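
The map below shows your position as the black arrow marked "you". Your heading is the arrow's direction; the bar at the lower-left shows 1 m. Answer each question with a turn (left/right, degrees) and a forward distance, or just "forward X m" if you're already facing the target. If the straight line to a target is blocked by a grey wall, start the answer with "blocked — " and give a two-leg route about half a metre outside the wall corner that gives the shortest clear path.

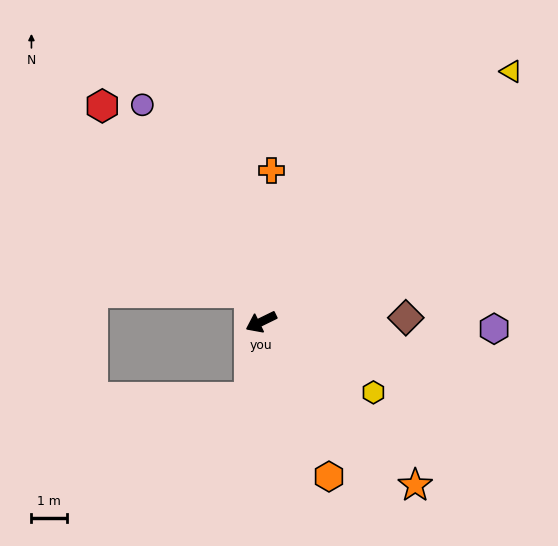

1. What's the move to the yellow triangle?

turn right 161°, forward 9.8 m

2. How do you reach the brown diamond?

turn left 156°, forward 4.0 m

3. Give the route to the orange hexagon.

turn left 88°, forward 4.7 m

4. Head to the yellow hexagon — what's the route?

turn left 122°, forward 3.7 m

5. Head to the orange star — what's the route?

turn left 107°, forward 6.2 m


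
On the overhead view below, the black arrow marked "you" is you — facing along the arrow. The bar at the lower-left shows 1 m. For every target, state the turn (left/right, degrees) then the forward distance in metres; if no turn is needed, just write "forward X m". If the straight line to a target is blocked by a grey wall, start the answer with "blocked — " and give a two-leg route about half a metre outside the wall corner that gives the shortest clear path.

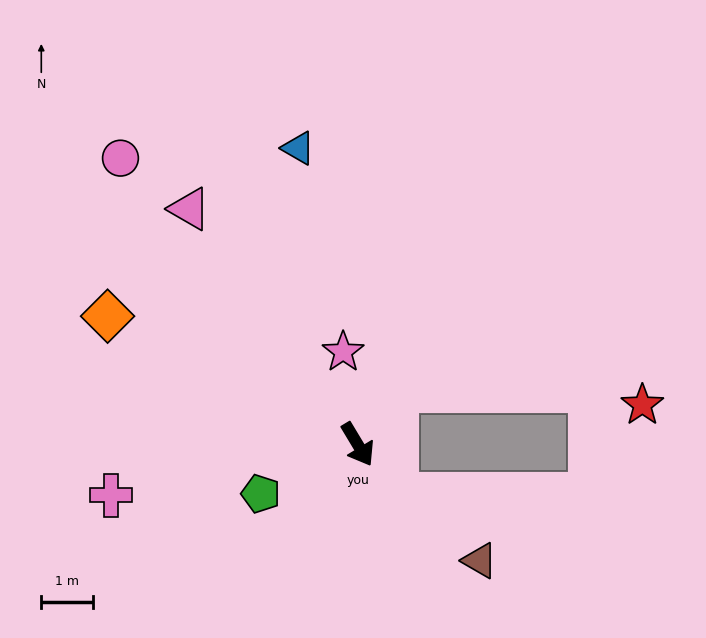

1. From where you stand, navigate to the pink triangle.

turn right 175°, forward 5.6 m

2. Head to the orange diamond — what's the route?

turn right 148°, forward 5.4 m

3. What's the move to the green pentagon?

turn right 94°, forward 2.1 m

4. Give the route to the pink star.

turn left 158°, forward 1.8 m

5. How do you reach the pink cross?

turn right 109°, forward 4.8 m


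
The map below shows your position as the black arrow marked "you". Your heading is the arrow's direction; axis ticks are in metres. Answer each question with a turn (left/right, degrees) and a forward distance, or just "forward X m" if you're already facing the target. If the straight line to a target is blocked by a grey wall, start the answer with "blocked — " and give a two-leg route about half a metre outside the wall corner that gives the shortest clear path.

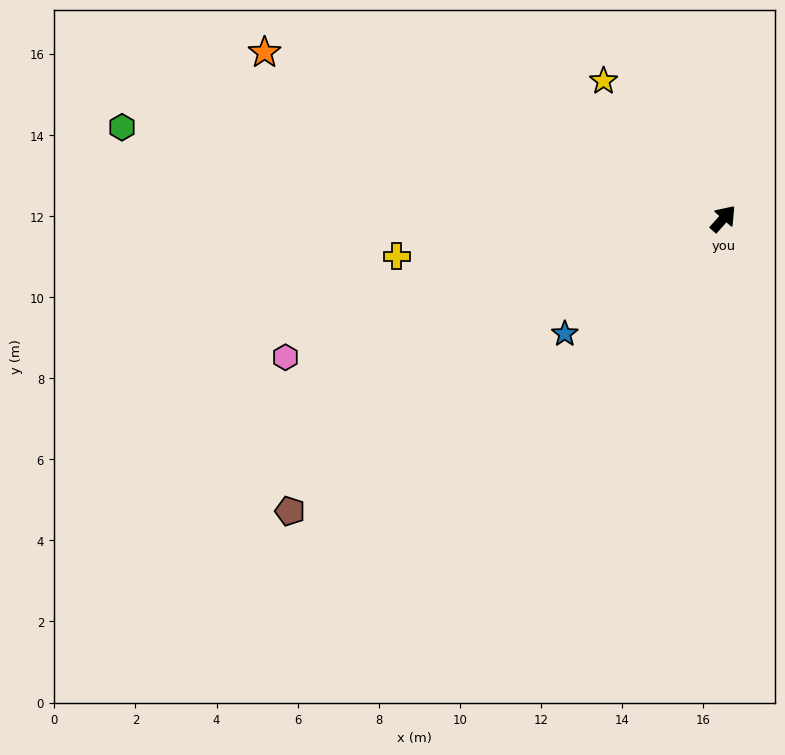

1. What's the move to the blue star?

turn left 168°, forward 4.8 m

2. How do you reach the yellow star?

turn left 83°, forward 4.5 m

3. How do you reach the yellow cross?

turn left 138°, forward 8.1 m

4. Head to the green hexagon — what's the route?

turn left 123°, forward 15.0 m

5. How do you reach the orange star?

turn left 112°, forward 12.0 m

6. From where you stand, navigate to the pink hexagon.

turn left 149°, forward 11.3 m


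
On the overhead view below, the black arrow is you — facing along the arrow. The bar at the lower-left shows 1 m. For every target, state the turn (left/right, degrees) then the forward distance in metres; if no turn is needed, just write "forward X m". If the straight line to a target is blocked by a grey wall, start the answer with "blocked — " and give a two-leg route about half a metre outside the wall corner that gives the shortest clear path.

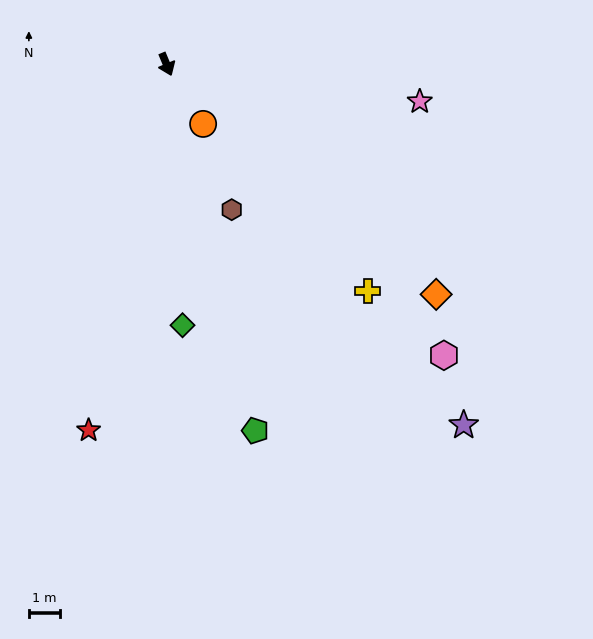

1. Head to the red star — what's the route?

turn right 35°, forward 12.0 m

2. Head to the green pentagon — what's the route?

turn right 9°, forward 12.1 m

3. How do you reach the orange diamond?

turn left 27°, forward 11.4 m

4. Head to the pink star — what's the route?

turn left 59°, forward 8.2 m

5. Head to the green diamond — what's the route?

turn right 19°, forward 8.4 m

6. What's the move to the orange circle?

turn left 9°, forward 2.2 m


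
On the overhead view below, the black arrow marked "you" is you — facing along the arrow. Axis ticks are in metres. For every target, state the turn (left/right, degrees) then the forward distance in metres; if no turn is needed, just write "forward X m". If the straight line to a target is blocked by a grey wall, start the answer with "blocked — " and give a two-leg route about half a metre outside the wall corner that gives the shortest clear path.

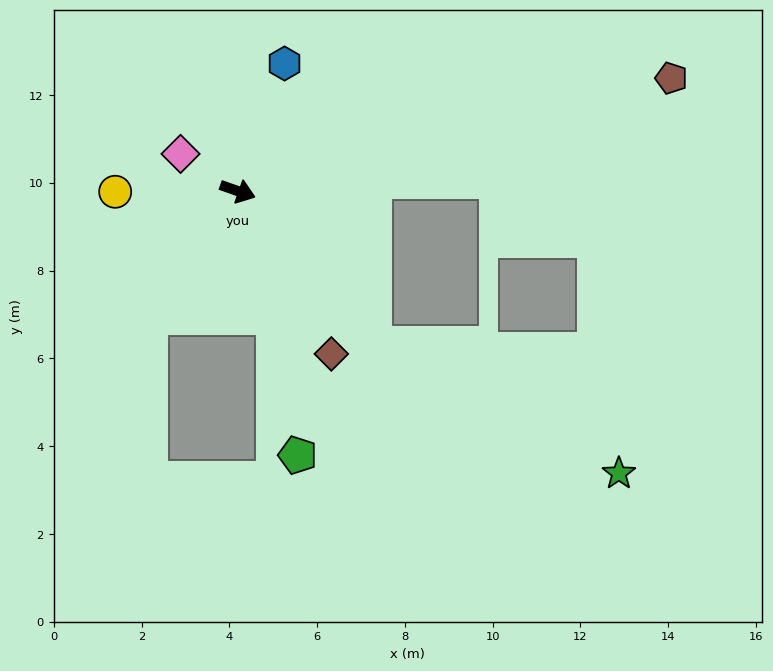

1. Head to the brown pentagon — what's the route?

turn left 34°, forward 10.2 m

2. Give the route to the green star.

blocked — turn right 29°, forward 4.7 m, then turn left 21°, forward 6.3 m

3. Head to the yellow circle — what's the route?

turn right 160°, forward 2.8 m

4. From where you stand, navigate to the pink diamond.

turn left 166°, forward 1.6 m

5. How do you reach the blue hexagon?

turn left 89°, forward 3.1 m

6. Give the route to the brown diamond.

turn right 41°, forward 4.3 m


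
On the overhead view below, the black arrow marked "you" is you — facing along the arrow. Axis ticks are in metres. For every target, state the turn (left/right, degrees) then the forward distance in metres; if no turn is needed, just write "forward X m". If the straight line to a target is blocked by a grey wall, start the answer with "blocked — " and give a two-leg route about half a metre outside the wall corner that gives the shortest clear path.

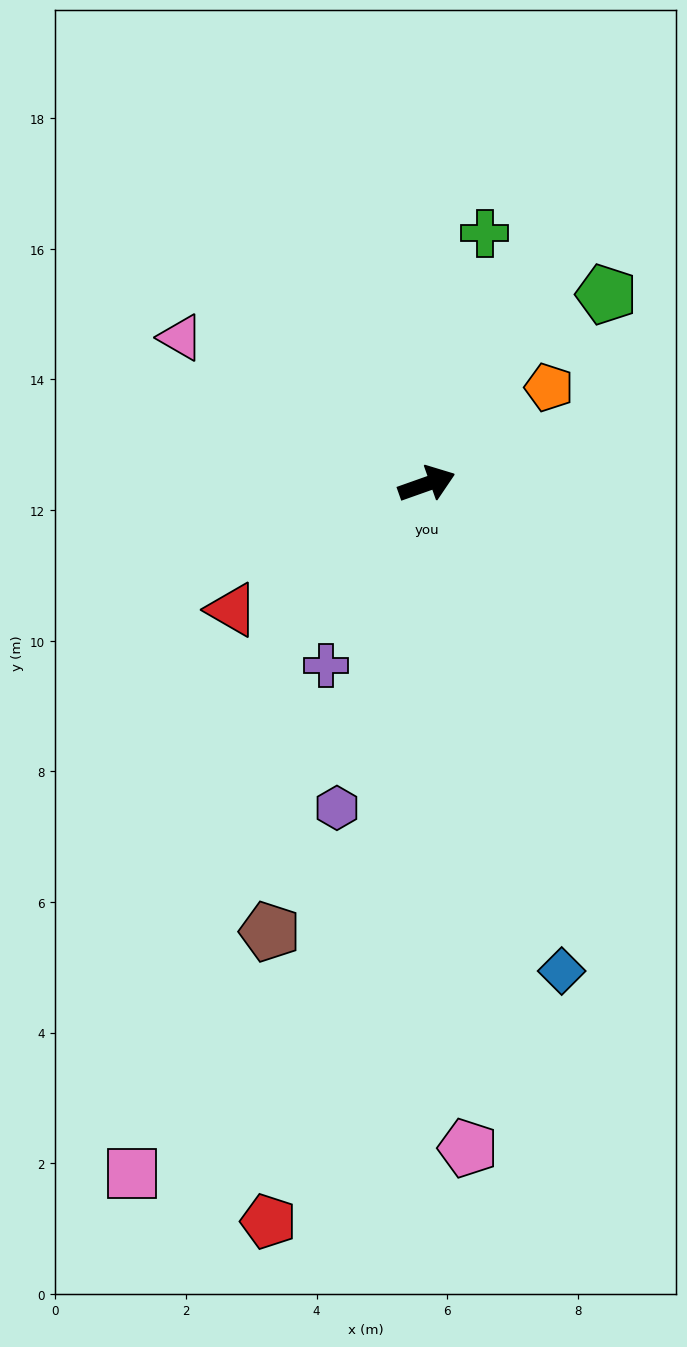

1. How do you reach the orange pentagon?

turn left 19°, forward 2.4 m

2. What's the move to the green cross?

turn left 57°, forward 3.9 m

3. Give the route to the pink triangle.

turn left 130°, forward 4.4 m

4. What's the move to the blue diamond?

turn right 94°, forward 7.7 m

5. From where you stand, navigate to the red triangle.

turn right 167°, forward 3.5 m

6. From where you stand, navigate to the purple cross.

turn right 139°, forward 3.2 m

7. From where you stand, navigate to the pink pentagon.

turn right 106°, forward 10.2 m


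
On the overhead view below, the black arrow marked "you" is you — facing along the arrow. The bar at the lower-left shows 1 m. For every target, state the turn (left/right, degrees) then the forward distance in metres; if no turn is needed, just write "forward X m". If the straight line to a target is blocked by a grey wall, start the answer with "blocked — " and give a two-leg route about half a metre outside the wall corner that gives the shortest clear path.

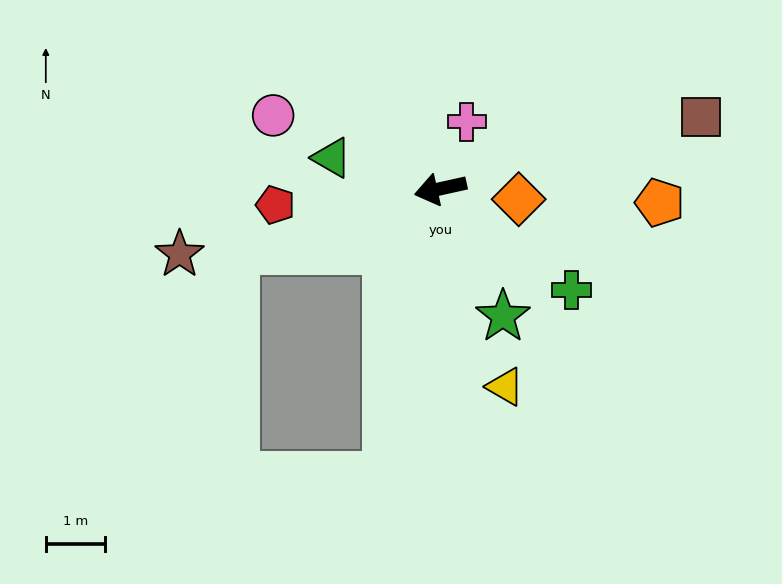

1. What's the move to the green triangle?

turn right 28°, forward 1.9 m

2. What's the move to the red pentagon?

turn right 7°, forward 2.8 m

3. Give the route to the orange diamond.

turn left 160°, forward 1.3 m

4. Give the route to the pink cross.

turn right 124°, forward 1.2 m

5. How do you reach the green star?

turn left 104°, forward 2.4 m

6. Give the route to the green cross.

turn left 130°, forward 2.8 m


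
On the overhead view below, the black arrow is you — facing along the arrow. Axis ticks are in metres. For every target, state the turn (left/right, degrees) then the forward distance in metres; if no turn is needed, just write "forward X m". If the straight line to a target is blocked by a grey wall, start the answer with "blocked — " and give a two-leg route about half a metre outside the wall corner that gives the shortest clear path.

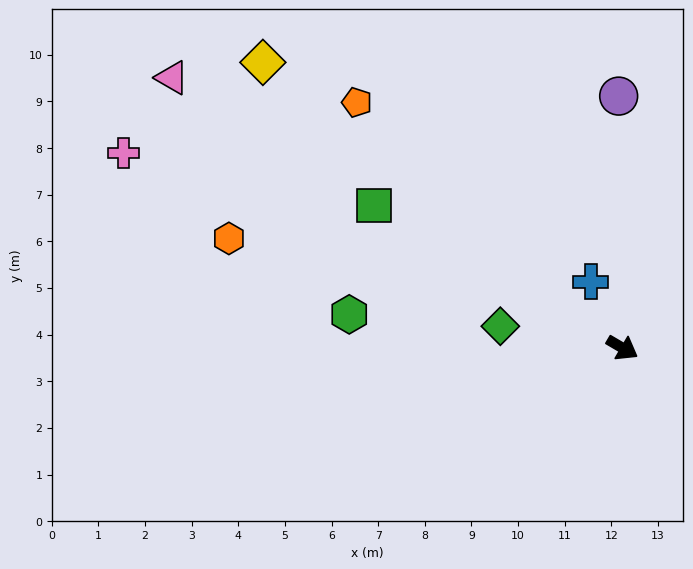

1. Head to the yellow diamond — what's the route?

turn left 172°, forward 9.8 m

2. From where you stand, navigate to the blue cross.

turn left 146°, forward 1.6 m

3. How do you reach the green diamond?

turn right 160°, forward 2.7 m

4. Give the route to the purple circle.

turn left 121°, forward 5.4 m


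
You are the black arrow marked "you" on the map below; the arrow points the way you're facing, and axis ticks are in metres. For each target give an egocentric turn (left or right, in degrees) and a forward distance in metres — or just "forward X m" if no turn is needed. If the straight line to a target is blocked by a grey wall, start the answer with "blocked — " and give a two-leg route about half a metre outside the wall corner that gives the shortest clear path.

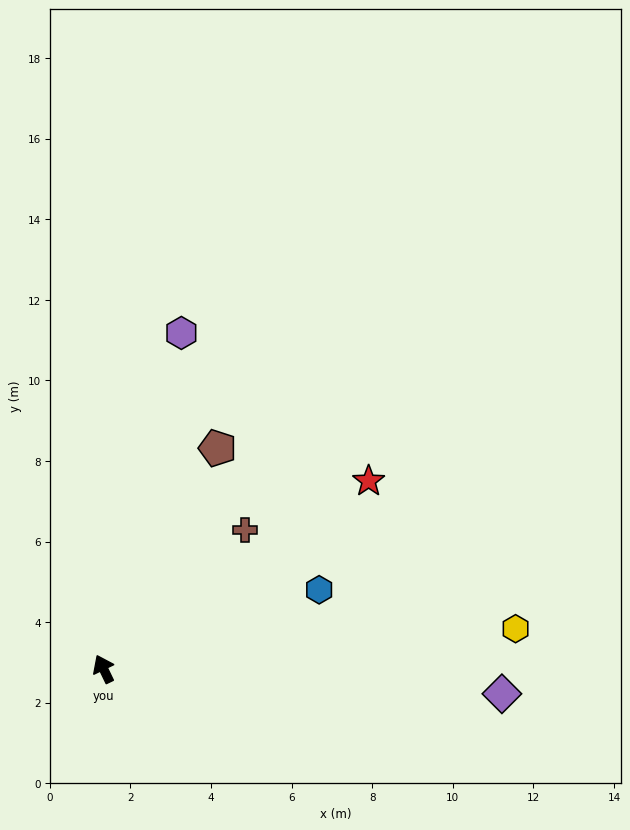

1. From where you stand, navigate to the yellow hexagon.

turn right 110°, forward 10.3 m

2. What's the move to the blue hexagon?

turn right 96°, forward 5.7 m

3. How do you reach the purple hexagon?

turn right 39°, forward 8.6 m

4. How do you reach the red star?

turn right 80°, forward 8.1 m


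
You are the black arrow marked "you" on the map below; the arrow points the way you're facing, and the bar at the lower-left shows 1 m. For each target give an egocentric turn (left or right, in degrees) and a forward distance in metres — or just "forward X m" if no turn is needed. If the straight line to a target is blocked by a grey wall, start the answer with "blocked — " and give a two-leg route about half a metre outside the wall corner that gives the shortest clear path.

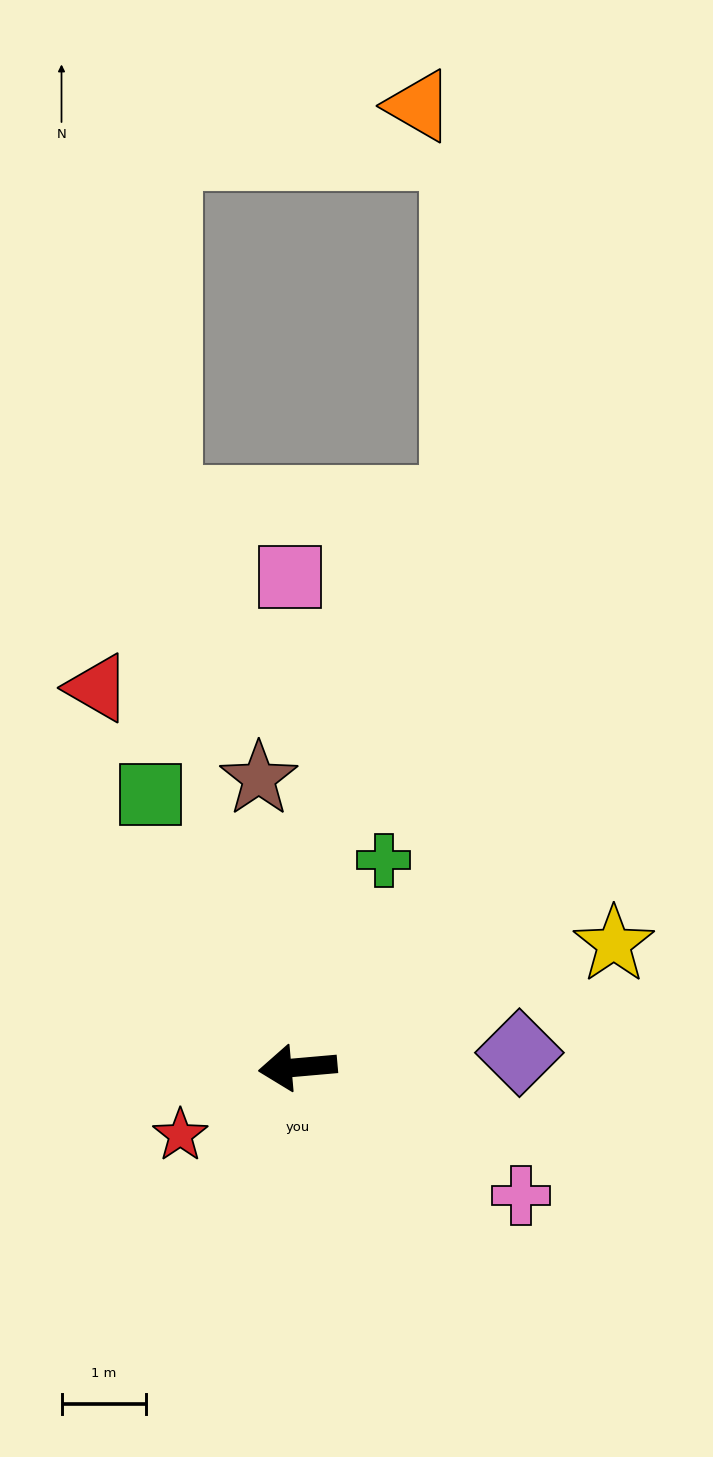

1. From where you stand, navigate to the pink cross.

turn left 145°, forward 3.0 m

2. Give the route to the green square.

turn right 67°, forward 3.6 m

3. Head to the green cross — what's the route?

turn right 118°, forward 2.6 m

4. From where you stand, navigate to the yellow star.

turn right 164°, forward 4.0 m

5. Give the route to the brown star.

turn right 87°, forward 3.4 m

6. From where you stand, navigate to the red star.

turn left 25°, forward 1.6 m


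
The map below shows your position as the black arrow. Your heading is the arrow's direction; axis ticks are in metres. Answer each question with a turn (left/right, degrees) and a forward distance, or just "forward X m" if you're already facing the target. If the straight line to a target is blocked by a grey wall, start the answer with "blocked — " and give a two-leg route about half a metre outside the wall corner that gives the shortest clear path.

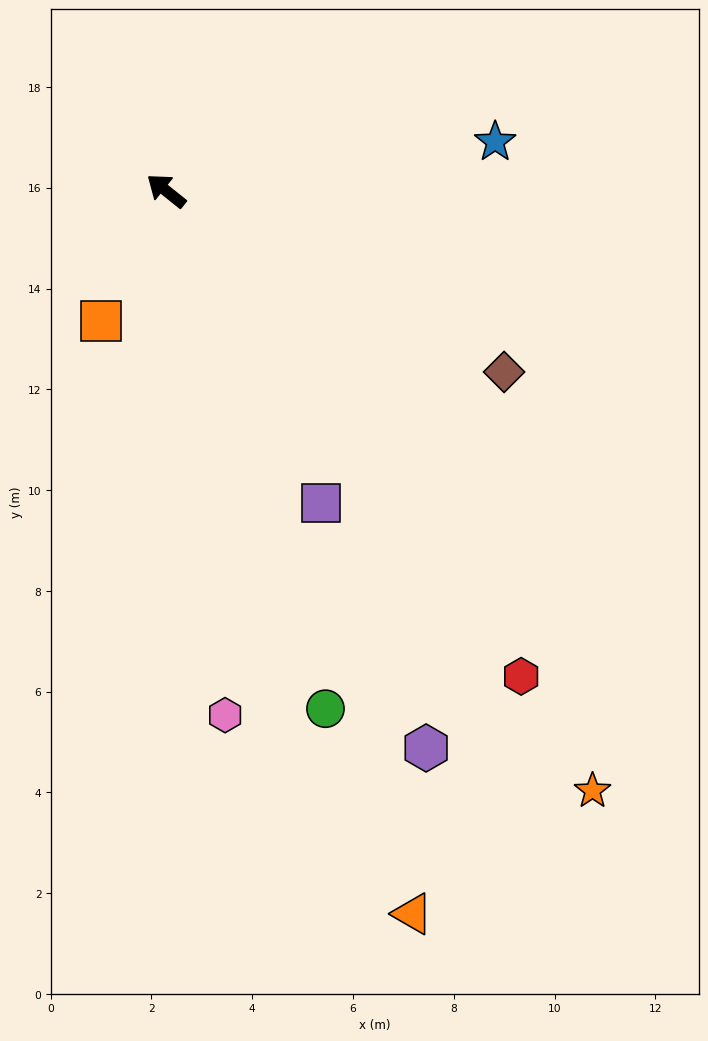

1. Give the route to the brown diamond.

turn right 170°, forward 7.6 m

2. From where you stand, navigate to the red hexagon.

turn left 165°, forward 11.9 m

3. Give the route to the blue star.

turn right 133°, forward 6.6 m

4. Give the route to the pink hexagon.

turn left 135°, forward 10.5 m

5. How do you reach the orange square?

turn left 102°, forward 2.9 m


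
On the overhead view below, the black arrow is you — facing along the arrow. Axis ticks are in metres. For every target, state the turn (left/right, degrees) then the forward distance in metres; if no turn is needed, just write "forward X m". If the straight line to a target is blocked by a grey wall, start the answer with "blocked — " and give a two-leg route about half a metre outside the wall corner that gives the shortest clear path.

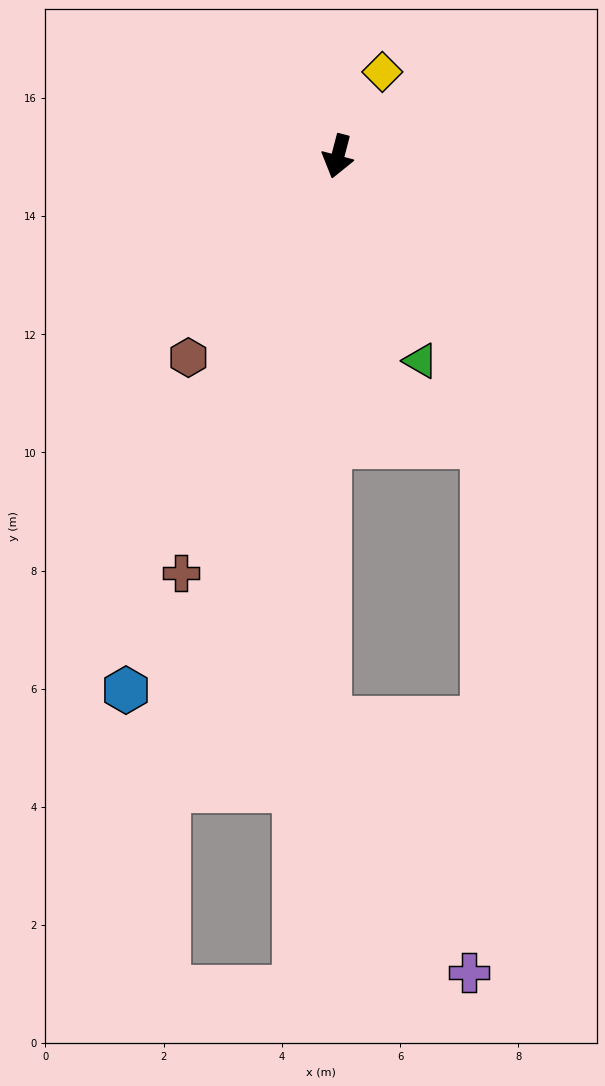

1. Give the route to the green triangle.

turn left 37°, forward 3.7 m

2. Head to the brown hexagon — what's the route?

turn right 22°, forward 4.2 m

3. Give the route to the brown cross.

turn right 6°, forward 7.5 m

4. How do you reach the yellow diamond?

turn left 167°, forward 1.6 m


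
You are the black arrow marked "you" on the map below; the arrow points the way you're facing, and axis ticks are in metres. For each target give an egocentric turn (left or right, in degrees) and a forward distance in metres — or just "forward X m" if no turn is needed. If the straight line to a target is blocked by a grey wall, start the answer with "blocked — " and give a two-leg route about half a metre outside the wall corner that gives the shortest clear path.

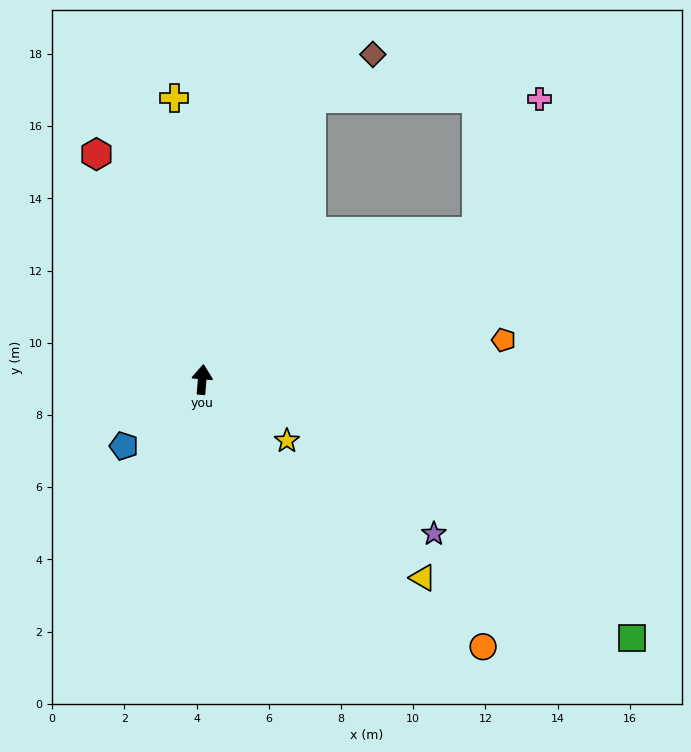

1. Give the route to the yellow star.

turn right 121°, forward 2.9 m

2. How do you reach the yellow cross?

turn left 10°, forward 7.8 m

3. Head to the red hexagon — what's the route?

turn left 30°, forward 6.9 m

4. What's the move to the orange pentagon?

turn right 78°, forward 8.4 m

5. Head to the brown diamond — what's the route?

blocked — turn right 16°, forward 8.4 m, then turn right 34°, forward 2.1 m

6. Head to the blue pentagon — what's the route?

turn left 135°, forward 2.8 m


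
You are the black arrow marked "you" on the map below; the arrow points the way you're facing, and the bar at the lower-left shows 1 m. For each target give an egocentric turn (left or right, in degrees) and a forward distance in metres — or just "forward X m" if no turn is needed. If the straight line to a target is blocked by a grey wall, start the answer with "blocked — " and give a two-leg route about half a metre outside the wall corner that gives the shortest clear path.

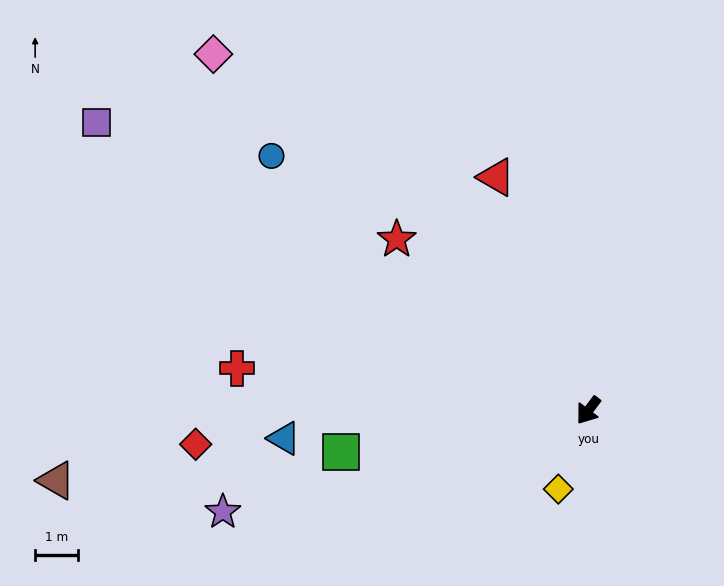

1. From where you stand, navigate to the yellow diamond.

turn left 16°, forward 2.0 m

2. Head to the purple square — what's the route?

turn right 83°, forward 13.4 m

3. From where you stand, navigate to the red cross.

turn right 60°, forward 8.3 m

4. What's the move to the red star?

turn right 95°, forward 6.0 m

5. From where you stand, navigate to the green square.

turn right 44°, forward 5.9 m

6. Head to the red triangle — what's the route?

turn right 122°, forward 5.9 m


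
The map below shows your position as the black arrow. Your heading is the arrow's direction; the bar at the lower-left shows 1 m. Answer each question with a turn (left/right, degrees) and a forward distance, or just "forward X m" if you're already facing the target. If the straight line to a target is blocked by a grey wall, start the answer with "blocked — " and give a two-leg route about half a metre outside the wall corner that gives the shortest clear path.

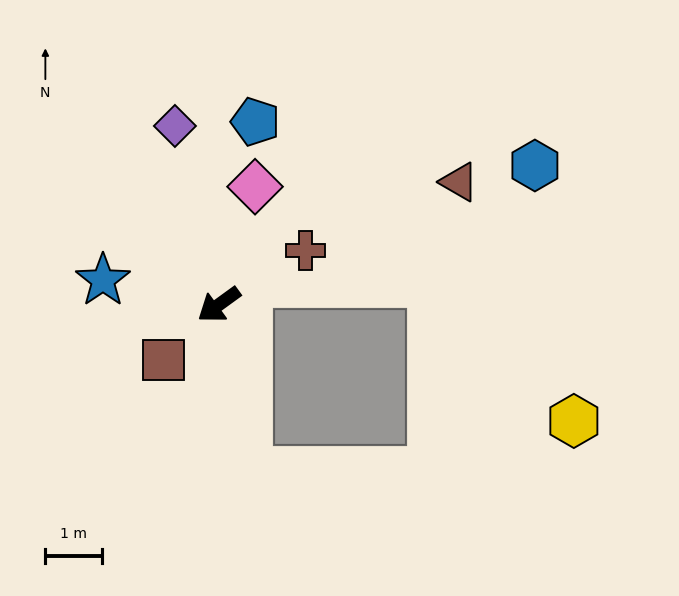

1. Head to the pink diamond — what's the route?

turn right 143°, forward 2.2 m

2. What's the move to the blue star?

turn right 48°, forward 2.1 m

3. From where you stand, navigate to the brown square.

turn left 9°, forward 1.4 m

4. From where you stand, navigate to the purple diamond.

turn right 112°, forward 3.2 m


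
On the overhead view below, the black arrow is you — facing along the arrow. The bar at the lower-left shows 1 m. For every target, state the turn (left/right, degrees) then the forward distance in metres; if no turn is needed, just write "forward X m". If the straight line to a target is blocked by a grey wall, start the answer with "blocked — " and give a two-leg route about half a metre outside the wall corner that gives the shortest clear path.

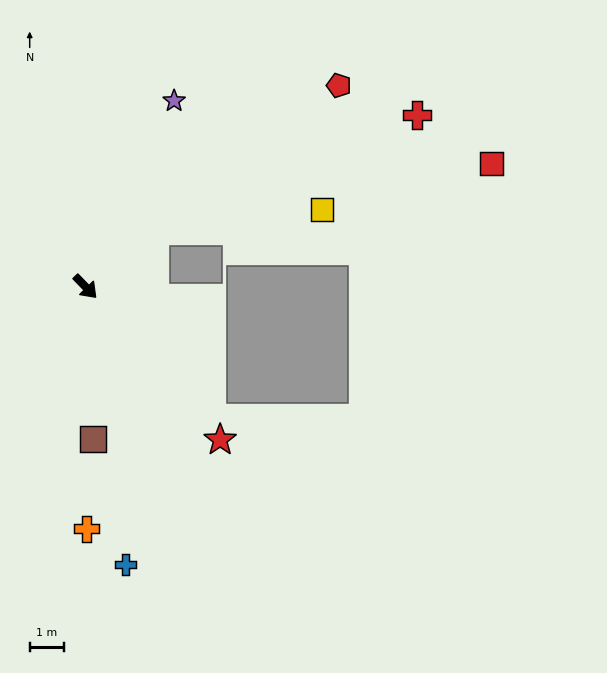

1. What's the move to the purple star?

turn left 110°, forward 5.9 m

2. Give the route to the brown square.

turn right 41°, forward 4.4 m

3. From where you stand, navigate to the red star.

turn right 3°, forward 5.9 m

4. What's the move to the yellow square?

blocked — turn left 85°, forward 2.6 m, then turn right 32°, forward 4.8 m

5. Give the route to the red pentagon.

turn left 84°, forward 9.3 m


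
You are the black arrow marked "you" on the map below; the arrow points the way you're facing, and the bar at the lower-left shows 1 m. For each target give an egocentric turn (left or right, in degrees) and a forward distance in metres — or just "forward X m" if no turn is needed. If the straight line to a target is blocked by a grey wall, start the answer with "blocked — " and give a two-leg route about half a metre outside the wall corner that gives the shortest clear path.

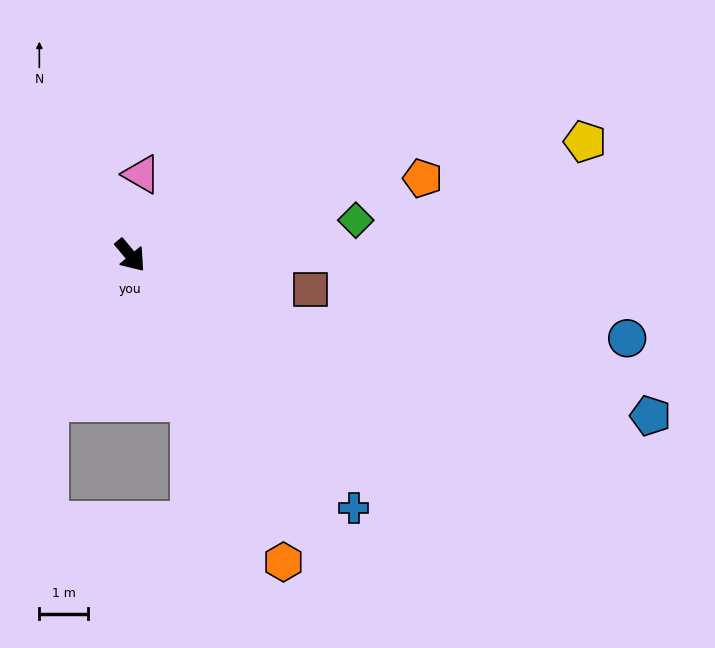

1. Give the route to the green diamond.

turn left 59°, forward 4.7 m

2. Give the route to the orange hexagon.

turn right 13°, forward 7.0 m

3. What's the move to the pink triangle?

turn left 132°, forward 1.7 m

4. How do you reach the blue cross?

forward 6.9 m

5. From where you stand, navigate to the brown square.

turn left 39°, forward 3.7 m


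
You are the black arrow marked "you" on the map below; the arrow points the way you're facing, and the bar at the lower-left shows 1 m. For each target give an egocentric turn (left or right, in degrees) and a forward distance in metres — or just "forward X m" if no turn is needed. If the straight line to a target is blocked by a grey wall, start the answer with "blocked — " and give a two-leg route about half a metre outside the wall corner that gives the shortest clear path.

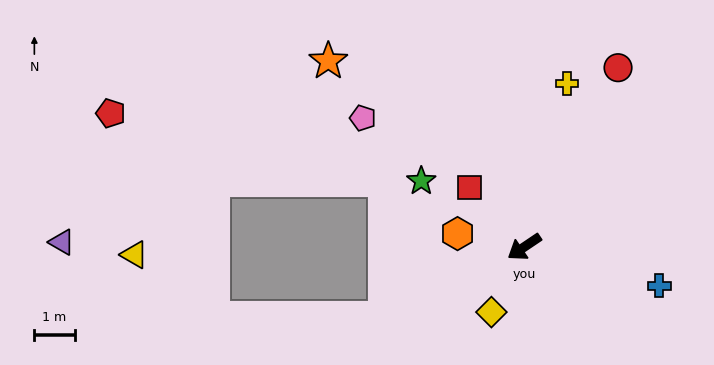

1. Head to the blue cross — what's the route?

turn left 130°, forward 3.5 m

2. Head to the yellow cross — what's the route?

turn right 139°, forward 4.2 m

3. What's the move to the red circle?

turn right 152°, forward 5.0 m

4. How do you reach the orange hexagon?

turn right 45°, forward 1.7 m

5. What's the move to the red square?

turn right 81°, forward 2.0 m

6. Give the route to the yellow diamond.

turn left 29°, forward 1.8 m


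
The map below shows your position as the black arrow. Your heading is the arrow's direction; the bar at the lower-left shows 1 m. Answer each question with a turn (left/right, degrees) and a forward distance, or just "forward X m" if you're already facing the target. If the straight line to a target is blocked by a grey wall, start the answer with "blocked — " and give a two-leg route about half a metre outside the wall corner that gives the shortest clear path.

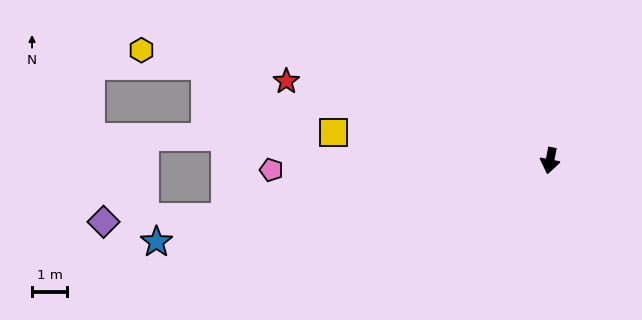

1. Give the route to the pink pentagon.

turn right 77°, forward 7.9 m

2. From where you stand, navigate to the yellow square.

turn right 87°, forward 6.2 m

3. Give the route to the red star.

turn right 96°, forward 7.8 m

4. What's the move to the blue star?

turn right 67°, forward 11.3 m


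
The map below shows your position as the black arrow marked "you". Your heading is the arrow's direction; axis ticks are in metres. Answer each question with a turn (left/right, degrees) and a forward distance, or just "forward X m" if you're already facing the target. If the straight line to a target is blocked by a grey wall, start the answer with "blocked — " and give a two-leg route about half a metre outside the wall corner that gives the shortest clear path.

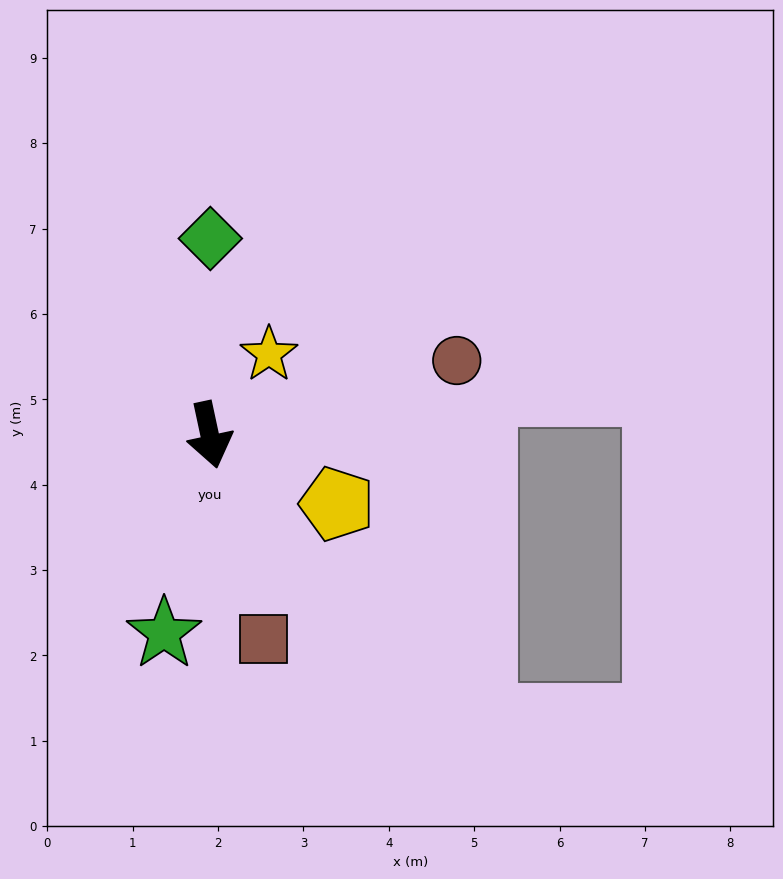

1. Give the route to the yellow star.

turn left 132°, forward 1.2 m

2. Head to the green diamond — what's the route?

turn left 168°, forward 2.3 m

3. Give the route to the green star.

turn right 25°, forward 2.4 m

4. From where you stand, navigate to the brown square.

turn left 3°, forward 2.5 m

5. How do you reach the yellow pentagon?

turn left 49°, forward 1.7 m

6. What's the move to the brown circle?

turn left 95°, forward 3.0 m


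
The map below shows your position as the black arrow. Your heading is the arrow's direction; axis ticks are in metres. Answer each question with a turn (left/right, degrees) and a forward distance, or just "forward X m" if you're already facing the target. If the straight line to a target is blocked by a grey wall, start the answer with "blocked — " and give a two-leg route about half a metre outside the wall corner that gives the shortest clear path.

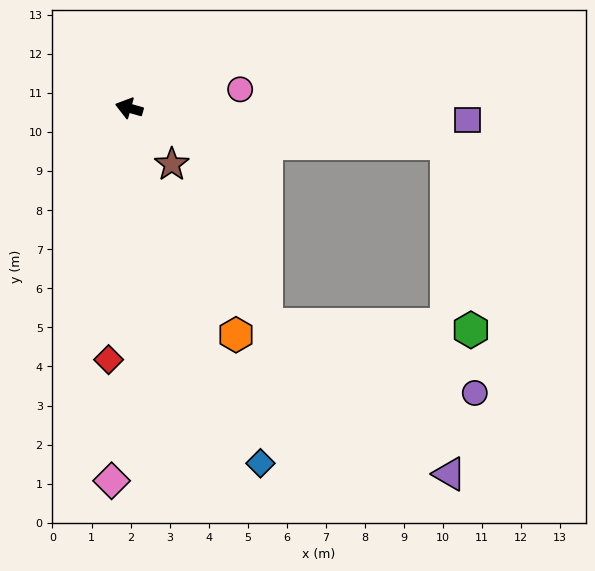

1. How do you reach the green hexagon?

blocked — turn right 171°, forward 8.2 m, then turn right 76°, forward 4.8 m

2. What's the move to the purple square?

turn right 166°, forward 8.7 m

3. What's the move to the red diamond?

turn left 101°, forward 6.5 m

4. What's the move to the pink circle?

turn right 155°, forward 2.9 m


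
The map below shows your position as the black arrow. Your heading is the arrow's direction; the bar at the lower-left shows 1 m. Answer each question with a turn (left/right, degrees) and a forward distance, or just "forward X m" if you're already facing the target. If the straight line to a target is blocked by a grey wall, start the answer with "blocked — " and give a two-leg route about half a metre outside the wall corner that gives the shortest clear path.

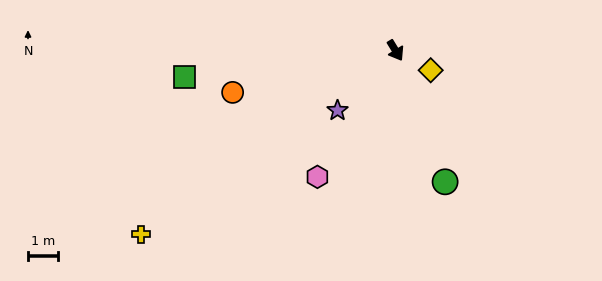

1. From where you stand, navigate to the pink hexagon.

turn right 63°, forward 5.0 m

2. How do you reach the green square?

turn right 114°, forward 7.1 m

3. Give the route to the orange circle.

turn right 107°, forward 5.6 m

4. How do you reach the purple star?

turn right 75°, forward 2.8 m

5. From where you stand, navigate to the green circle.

turn right 11°, forward 4.7 m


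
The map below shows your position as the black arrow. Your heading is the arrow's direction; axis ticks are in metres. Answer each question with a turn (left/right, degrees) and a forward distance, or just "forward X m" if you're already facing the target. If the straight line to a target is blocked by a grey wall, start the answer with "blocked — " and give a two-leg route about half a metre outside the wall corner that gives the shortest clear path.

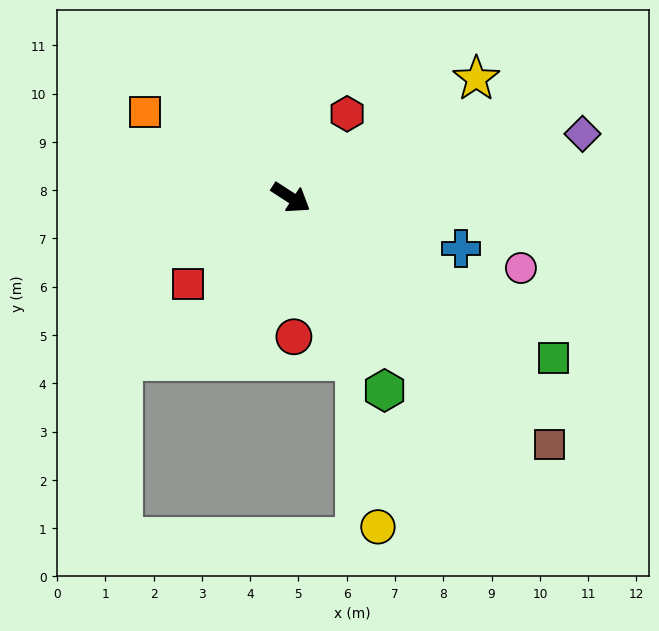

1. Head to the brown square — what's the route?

turn right 11°, forward 7.4 m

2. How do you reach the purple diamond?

turn left 45°, forward 6.2 m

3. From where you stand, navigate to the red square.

turn right 107°, forward 2.8 m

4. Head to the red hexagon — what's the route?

turn left 89°, forward 2.1 m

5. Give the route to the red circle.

turn right 56°, forward 2.9 m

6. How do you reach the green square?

forward 6.4 m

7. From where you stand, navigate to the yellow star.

turn left 66°, forward 4.6 m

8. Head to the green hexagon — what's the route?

turn right 31°, forward 4.4 m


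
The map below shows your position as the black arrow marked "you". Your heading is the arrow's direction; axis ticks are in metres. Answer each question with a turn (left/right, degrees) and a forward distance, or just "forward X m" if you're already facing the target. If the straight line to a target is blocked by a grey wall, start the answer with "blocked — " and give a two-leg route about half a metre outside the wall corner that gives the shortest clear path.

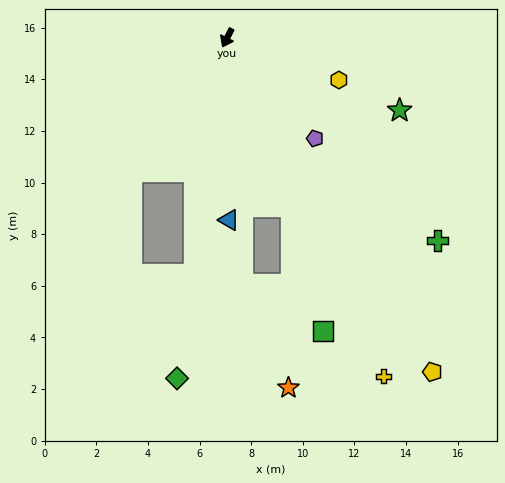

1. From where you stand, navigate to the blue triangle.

turn left 27°, forward 7.1 m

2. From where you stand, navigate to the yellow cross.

turn left 52°, forward 14.4 m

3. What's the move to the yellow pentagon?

turn left 58°, forward 15.2 m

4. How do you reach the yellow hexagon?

turn left 96°, forward 4.6 m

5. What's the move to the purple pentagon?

turn left 68°, forward 5.2 m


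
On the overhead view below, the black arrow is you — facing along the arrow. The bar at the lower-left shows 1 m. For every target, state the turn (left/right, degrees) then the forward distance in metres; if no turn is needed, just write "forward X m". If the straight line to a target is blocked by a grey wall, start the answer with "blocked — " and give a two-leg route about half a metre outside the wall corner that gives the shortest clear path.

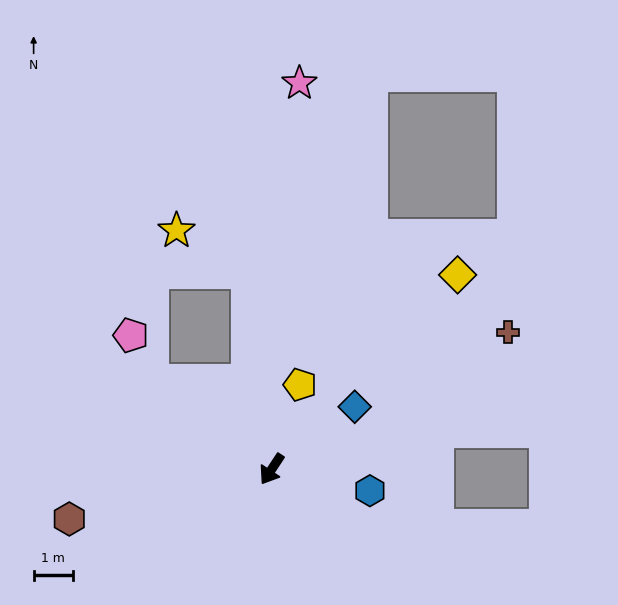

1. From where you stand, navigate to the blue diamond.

turn left 160°, forward 2.6 m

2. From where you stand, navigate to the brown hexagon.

turn right 43°, forward 5.3 m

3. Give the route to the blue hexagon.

turn left 111°, forward 2.5 m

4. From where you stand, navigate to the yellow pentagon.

turn right 165°, forward 2.3 m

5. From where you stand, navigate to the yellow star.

blocked — turn right 140°, forward 5.0 m, then turn left 53°, forward 2.1 m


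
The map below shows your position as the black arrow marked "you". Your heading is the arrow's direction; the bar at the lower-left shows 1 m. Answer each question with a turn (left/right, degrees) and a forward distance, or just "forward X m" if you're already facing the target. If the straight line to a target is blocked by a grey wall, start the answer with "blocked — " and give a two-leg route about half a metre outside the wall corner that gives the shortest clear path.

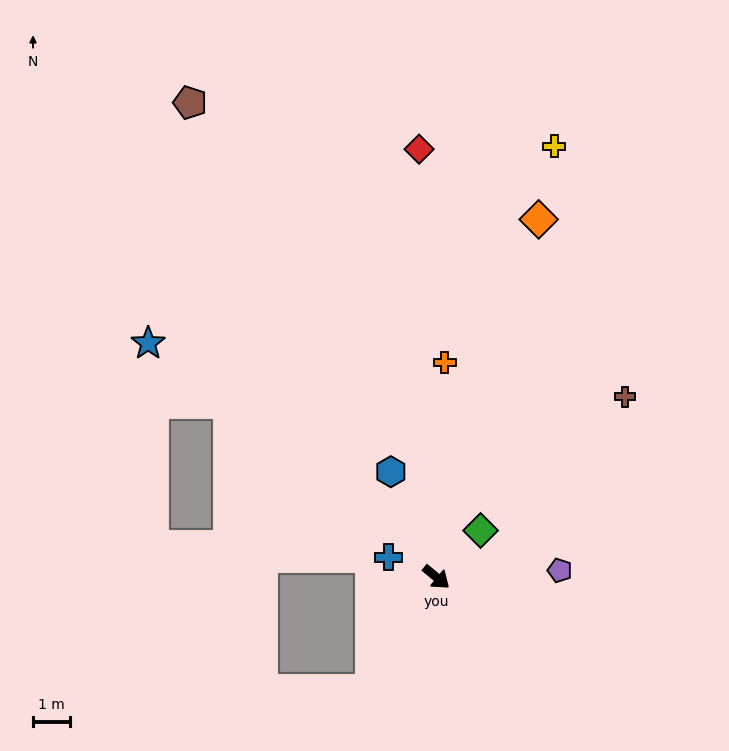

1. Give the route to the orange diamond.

turn left 114°, forward 10.2 m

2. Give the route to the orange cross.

turn left 127°, forward 5.9 m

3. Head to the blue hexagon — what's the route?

turn left 153°, forward 3.1 m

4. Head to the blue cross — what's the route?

turn right 163°, forward 1.4 m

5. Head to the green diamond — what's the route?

turn left 86°, forward 1.8 m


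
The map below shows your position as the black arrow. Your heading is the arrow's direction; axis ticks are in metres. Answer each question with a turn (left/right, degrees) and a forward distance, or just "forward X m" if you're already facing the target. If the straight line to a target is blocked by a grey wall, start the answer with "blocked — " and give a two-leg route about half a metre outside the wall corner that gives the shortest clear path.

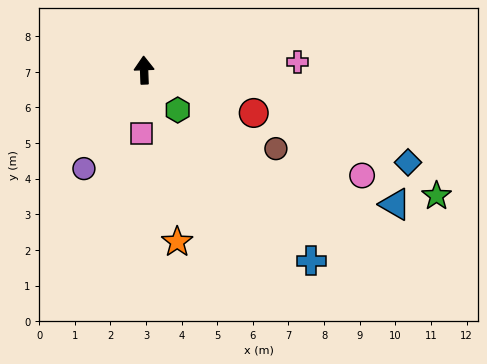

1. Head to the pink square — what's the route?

turn left 175°, forward 1.8 m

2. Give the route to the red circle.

turn right 113°, forward 3.3 m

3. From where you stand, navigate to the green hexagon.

turn right 142°, forward 1.5 m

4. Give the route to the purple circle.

turn left 146°, forward 3.2 m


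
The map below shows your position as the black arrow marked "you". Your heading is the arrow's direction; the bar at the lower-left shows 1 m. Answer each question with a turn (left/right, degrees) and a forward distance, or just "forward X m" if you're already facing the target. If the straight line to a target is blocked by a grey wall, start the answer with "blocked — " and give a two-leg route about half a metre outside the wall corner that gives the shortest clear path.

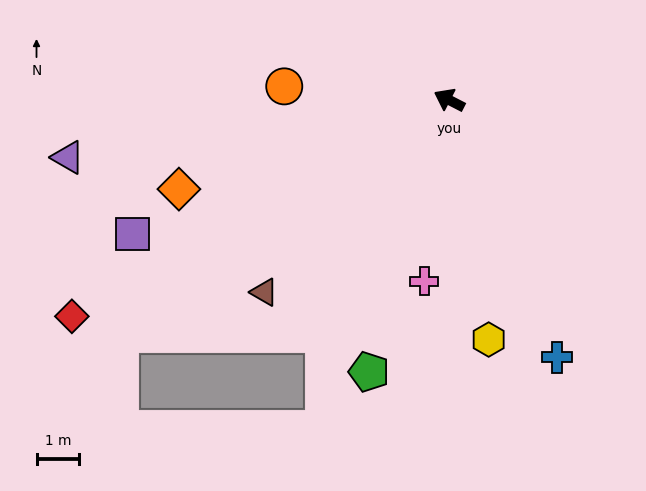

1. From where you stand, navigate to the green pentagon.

turn left 101°, forward 6.6 m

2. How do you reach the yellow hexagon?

turn left 127°, forward 5.7 m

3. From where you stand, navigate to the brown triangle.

turn left 73°, forward 6.2 m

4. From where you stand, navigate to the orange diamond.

turn left 45°, forward 6.7 m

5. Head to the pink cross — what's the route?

turn left 109°, forward 4.3 m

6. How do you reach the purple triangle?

turn left 36°, forward 9.0 m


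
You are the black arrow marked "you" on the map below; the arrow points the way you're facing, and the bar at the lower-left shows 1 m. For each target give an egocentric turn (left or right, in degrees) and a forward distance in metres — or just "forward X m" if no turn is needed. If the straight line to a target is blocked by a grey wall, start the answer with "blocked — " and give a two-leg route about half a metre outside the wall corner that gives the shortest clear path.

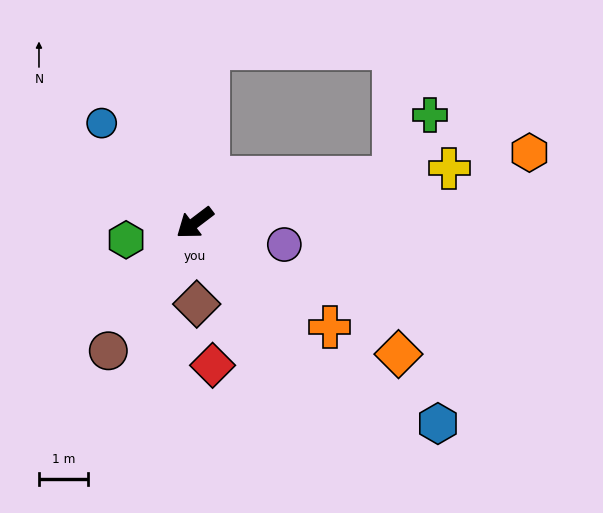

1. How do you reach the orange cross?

turn left 105°, forward 3.5 m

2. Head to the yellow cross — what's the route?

turn left 155°, forward 5.3 m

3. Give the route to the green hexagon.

turn right 23°, forward 1.5 m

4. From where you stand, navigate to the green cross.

blocked — turn left 156°, forward 4.2 m, then turn left 45°, forward 1.5 m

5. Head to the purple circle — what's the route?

turn left 129°, forward 1.9 m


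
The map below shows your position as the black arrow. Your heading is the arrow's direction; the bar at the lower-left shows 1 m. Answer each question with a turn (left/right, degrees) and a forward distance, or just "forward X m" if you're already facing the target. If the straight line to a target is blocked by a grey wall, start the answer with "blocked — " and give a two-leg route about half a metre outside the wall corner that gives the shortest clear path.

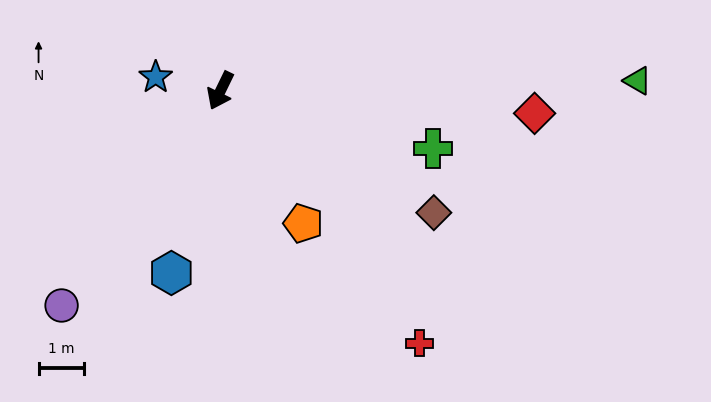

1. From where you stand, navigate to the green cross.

turn left 101°, forward 4.8 m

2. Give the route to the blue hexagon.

turn left 11°, forward 4.1 m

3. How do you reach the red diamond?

turn left 112°, forward 6.9 m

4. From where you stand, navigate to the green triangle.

turn left 117°, forward 9.1 m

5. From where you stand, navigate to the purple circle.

turn right 11°, forward 5.8 m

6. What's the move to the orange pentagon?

turn left 58°, forward 3.4 m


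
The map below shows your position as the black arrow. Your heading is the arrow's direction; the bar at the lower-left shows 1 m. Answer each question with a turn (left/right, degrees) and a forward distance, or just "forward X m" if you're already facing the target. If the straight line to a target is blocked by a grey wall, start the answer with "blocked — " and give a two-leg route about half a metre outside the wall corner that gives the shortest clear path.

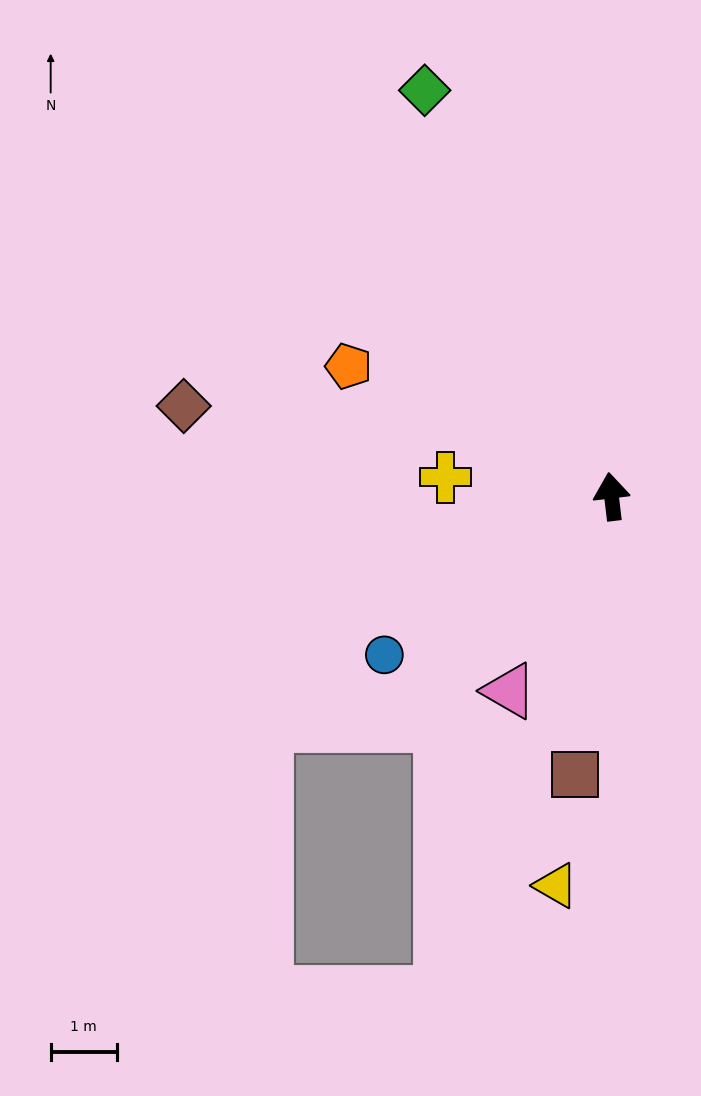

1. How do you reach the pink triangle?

turn left 145°, forward 3.3 m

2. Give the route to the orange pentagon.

turn left 57°, forward 4.5 m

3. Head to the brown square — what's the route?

turn left 166°, forward 4.3 m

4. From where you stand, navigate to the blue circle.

turn left 118°, forward 4.2 m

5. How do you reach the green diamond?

turn left 18°, forward 6.8 m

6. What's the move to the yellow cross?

turn left 77°, forward 2.5 m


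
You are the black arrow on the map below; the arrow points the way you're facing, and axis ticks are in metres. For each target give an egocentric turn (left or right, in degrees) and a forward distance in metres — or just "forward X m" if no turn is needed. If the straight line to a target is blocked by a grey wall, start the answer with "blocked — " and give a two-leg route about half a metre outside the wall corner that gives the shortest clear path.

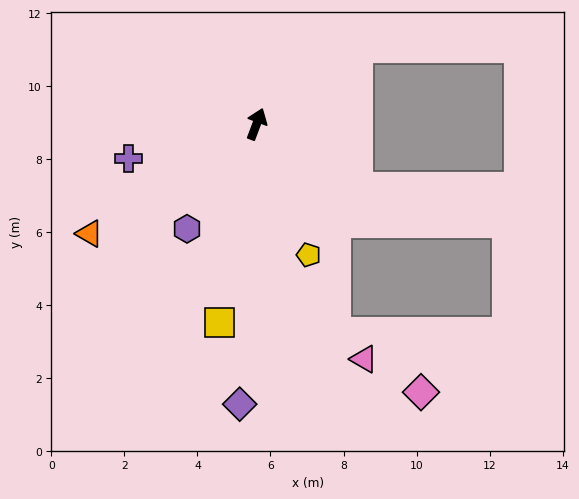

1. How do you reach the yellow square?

turn right 170°, forward 5.5 m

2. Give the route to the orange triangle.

turn left 144°, forward 5.5 m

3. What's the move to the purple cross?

turn left 126°, forward 3.6 m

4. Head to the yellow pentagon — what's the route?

turn right 138°, forward 3.9 m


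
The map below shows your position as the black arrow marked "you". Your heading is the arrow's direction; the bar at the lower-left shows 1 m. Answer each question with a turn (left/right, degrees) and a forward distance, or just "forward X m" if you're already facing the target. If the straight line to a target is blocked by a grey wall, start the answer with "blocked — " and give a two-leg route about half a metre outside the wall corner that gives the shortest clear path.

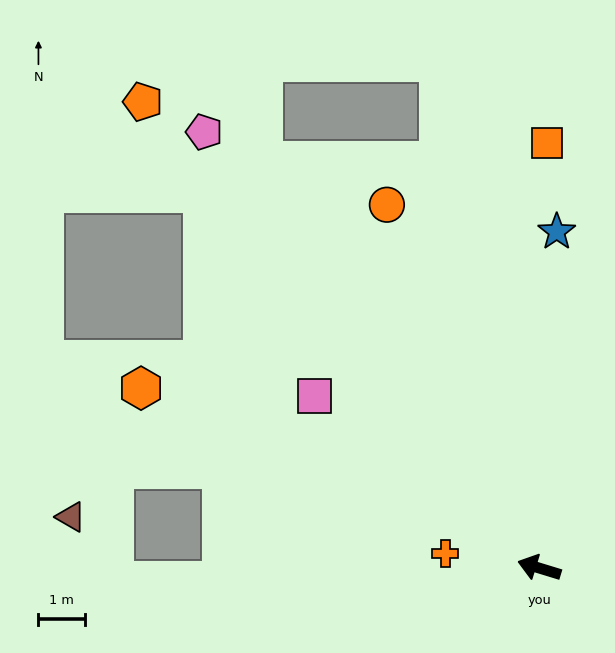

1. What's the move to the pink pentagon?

turn right 35°, forward 11.7 m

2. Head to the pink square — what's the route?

turn right 20°, forward 6.0 m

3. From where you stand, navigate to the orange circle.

turn right 50°, forward 8.4 m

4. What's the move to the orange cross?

turn left 8°, forward 2.0 m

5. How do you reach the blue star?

turn right 76°, forward 7.2 m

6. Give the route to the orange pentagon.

turn right 33°, forward 13.0 m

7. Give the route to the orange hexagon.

turn right 7°, forward 9.3 m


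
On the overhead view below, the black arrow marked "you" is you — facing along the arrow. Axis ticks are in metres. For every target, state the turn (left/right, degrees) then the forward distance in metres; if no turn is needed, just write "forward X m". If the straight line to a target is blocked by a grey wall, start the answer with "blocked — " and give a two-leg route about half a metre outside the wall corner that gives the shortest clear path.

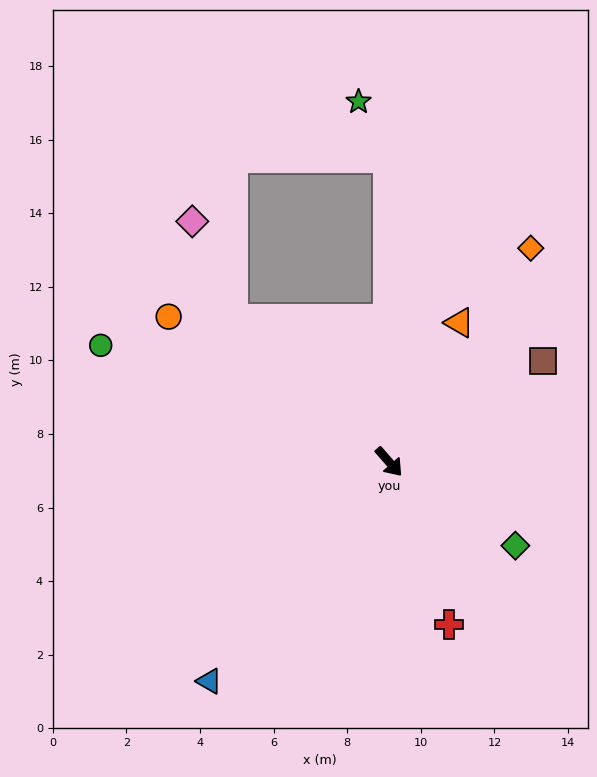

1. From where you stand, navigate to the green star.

blocked — turn left 139°, forward 8.3 m, then turn left 28°, forward 1.7 m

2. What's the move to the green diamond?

turn left 15°, forward 4.1 m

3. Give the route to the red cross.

turn right 21°, forward 4.7 m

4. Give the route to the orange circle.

turn right 165°, forward 7.2 m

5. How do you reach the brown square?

turn left 82°, forward 5.0 m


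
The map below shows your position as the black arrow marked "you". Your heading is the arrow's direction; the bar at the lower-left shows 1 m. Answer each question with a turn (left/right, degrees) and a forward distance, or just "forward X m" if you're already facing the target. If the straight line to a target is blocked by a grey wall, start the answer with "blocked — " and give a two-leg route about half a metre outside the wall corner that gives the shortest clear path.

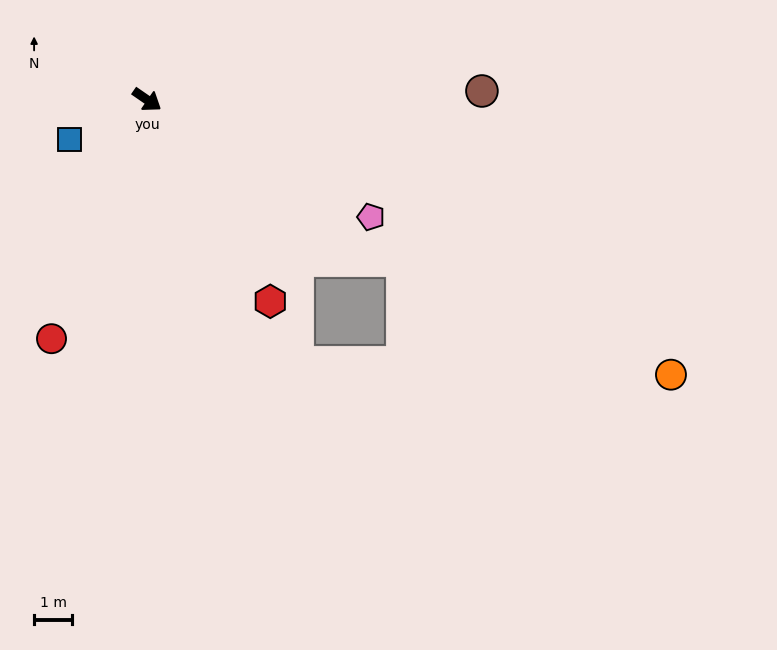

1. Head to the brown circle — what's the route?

turn left 36°, forward 8.8 m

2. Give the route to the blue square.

turn right 118°, forward 2.3 m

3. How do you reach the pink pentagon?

turn left 7°, forward 6.6 m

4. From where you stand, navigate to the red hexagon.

turn right 24°, forward 6.2 m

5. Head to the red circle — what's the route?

turn right 77°, forward 6.7 m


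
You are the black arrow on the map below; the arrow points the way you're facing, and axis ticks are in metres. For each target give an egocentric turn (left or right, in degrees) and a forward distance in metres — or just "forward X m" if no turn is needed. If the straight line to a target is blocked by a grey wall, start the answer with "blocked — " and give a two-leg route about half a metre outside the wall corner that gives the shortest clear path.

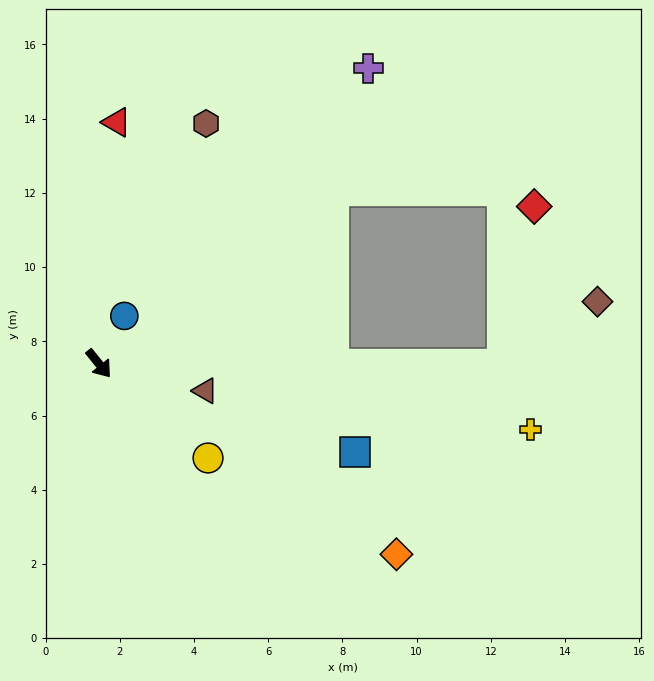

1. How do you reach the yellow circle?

turn left 10°, forward 3.9 m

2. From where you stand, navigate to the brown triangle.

turn left 37°, forward 3.0 m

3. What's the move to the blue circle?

turn left 113°, forward 1.5 m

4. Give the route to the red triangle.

turn left 137°, forward 6.5 m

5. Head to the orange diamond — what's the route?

turn left 18°, forward 9.5 m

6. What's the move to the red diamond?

blocked — turn left 51°, forward 10.9 m, then turn left 79°, forward 4.4 m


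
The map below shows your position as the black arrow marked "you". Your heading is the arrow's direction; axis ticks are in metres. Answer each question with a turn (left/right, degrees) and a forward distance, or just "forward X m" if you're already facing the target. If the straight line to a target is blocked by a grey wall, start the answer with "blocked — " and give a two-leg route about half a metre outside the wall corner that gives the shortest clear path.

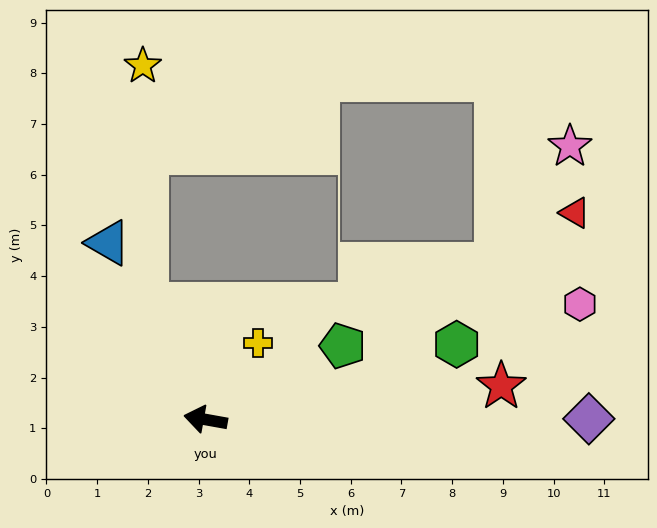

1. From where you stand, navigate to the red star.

turn right 163°, forward 5.9 m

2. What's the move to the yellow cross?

turn right 114°, forward 1.8 m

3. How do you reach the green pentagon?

turn right 142°, forward 3.1 m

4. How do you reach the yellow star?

blocked — turn right 53°, forward 2.6 m, then turn right 26°, forward 4.7 m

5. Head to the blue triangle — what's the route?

turn right 51°, forward 4.0 m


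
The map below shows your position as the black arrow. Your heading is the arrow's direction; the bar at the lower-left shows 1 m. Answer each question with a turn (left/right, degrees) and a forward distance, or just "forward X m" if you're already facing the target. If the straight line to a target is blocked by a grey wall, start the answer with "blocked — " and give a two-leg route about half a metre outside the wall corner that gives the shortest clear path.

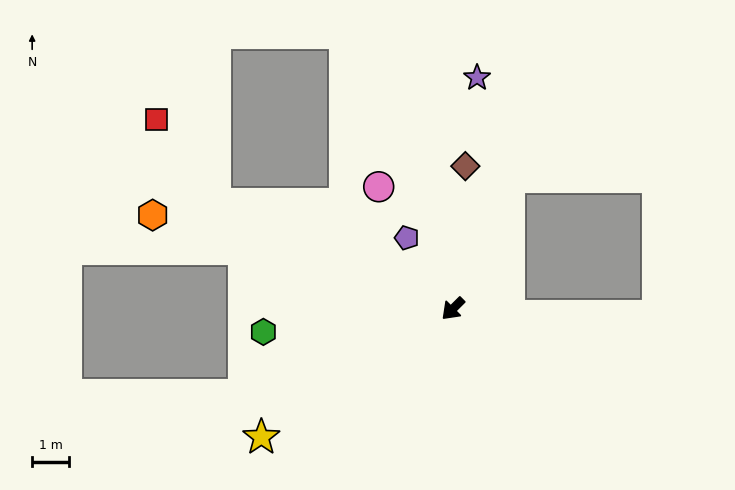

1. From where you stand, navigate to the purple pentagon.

turn right 102°, forward 2.3 m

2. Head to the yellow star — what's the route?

turn right 11°, forward 6.2 m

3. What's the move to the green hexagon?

turn right 38°, forward 5.2 m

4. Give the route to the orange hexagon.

turn right 62°, forward 8.5 m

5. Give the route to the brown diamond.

turn right 140°, forward 3.9 m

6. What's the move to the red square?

blocked — turn right 69°, forward 7.0 m, then turn right 31°, forward 2.8 m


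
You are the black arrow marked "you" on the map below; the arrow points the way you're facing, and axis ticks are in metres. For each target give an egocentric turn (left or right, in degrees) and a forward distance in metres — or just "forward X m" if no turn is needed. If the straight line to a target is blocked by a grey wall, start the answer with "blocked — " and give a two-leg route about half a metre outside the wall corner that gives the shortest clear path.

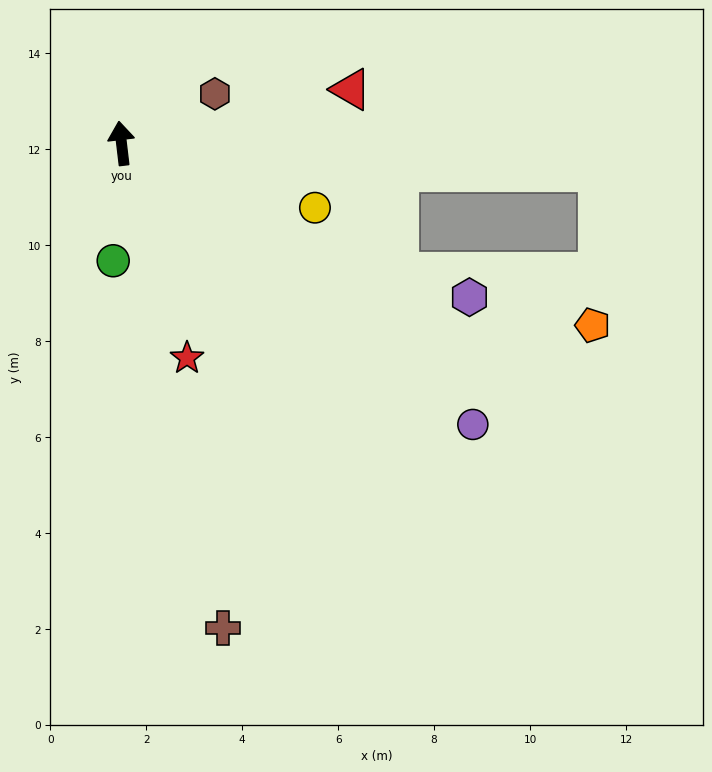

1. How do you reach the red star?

turn right 170°, forward 4.7 m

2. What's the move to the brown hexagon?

turn right 69°, forward 2.2 m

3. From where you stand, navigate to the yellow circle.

turn right 115°, forward 4.2 m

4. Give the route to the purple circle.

turn right 135°, forward 9.4 m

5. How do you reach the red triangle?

turn right 84°, forward 4.9 m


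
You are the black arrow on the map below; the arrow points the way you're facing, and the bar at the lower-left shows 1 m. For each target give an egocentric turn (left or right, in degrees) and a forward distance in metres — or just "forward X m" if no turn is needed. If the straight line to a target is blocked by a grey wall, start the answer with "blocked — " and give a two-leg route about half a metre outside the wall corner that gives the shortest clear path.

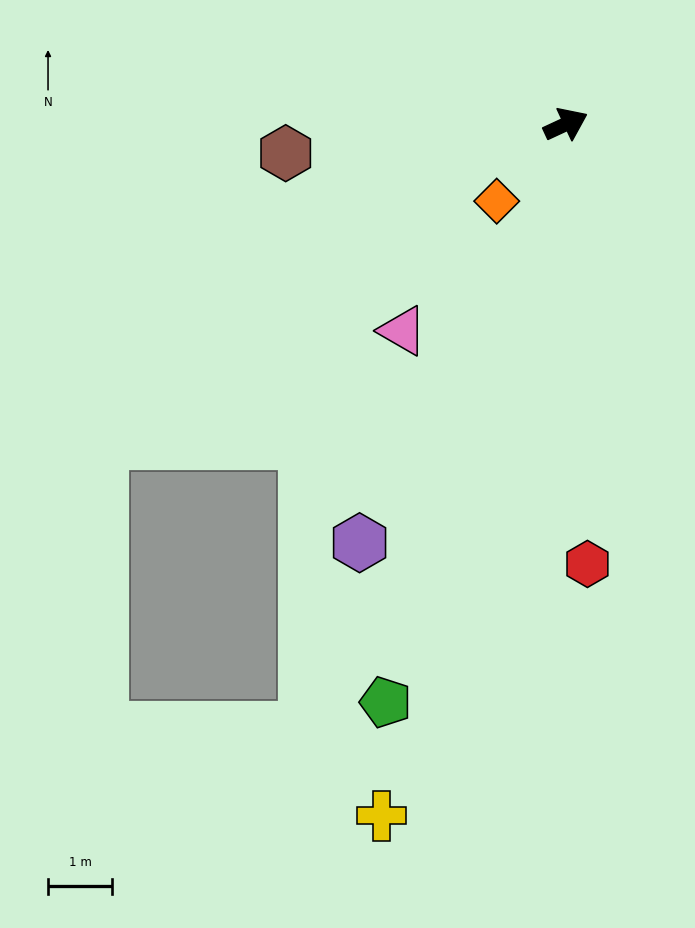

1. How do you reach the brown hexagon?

turn left 161°, forward 4.4 m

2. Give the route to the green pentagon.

turn right 132°, forward 9.4 m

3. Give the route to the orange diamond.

turn right 157°, forward 1.6 m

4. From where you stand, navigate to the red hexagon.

turn right 112°, forward 6.9 m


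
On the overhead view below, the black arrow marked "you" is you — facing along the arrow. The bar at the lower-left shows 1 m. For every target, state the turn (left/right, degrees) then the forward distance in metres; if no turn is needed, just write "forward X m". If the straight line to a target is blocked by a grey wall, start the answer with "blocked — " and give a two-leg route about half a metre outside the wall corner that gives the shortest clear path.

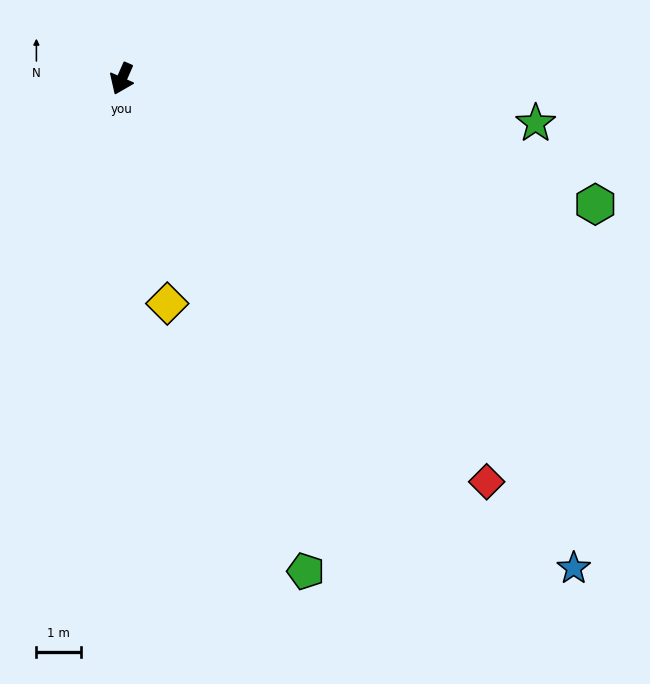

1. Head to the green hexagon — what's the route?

turn left 99°, forward 10.9 m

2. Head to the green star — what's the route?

turn left 108°, forward 9.3 m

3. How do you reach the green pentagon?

turn left 44°, forward 11.7 m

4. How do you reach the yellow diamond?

turn left 35°, forward 5.1 m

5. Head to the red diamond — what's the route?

turn left 66°, forward 12.1 m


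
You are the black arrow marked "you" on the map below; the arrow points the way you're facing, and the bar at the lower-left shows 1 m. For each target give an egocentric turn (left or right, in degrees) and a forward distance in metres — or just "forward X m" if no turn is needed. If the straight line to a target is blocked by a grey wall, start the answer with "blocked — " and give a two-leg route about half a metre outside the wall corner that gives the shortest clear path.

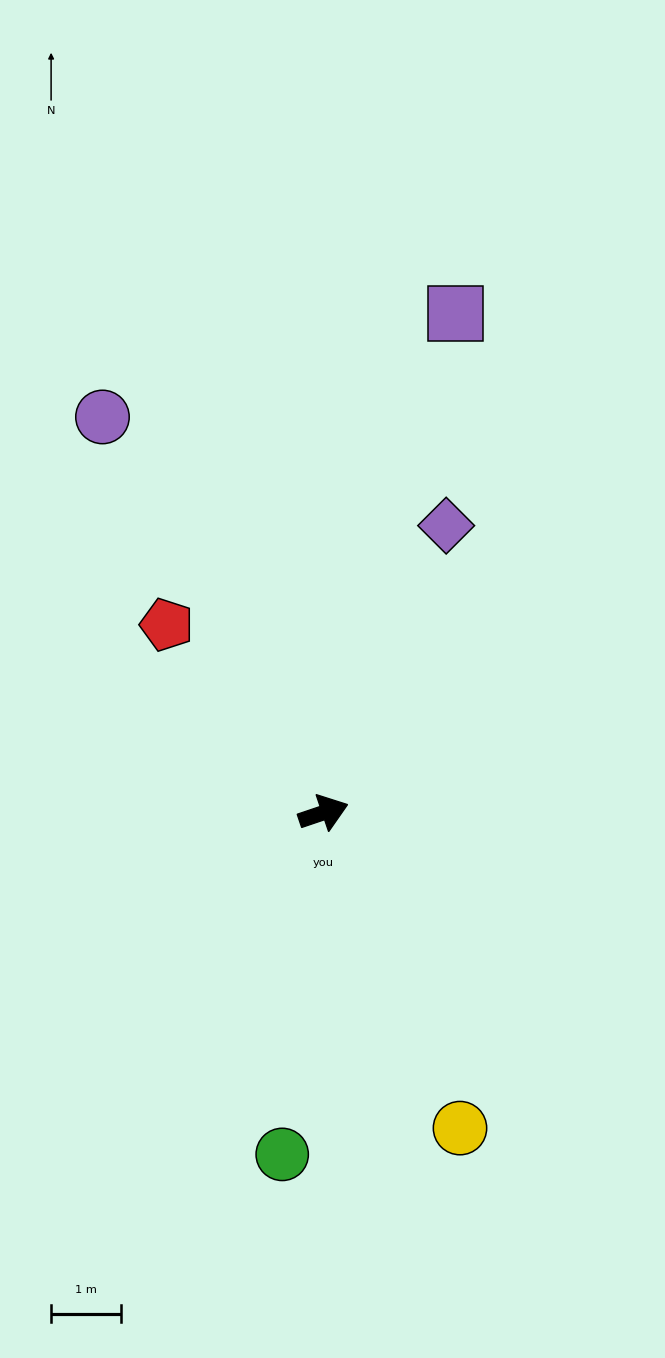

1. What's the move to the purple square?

turn left 56°, forward 7.4 m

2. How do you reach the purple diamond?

turn left 48°, forward 4.5 m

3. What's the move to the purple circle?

turn left 100°, forward 6.5 m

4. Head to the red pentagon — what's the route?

turn left 111°, forward 3.5 m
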